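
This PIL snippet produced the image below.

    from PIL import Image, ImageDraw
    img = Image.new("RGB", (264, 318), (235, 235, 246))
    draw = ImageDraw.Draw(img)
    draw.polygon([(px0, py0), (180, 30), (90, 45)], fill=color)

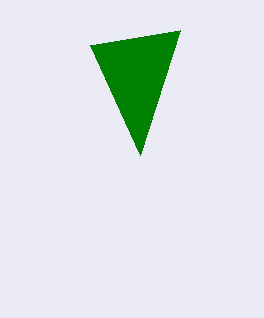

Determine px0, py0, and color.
px0 = 140; py0 = 155; color = 'green'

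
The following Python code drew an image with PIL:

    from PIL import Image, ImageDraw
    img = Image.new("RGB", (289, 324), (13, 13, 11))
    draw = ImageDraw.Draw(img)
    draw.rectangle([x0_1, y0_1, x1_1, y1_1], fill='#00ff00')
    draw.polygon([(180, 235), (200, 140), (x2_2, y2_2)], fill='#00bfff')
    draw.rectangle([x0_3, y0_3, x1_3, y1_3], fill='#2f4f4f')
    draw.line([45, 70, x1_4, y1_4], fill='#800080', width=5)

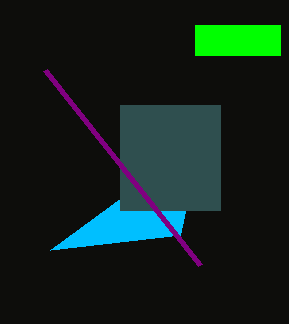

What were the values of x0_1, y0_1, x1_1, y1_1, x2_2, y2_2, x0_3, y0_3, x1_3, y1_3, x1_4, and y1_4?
x0_1 = 195; y0_1 = 25; x1_1 = 280; y1_1 = 55; x2_2 = 50; y2_2 = 250; x0_3 = 120; y0_3 = 105; x1_3 = 220; y1_3 = 210; x1_4 = 200; y1_4 = 265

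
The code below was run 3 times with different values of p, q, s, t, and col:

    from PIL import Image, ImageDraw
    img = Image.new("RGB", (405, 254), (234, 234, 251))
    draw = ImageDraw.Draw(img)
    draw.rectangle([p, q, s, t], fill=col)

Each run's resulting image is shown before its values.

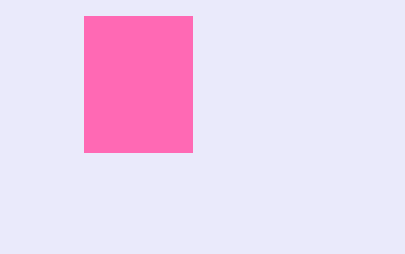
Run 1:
p = 84; q = 16; s = 192; t = 152; col = 'hotpink'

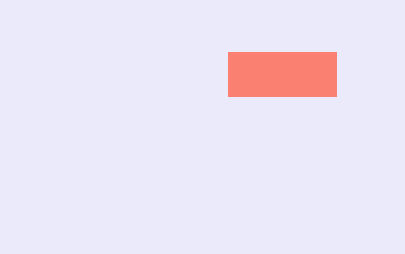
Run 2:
p = 228, q = 52, s = 336, t = 96, col = 'salmon'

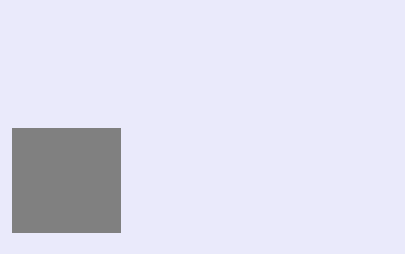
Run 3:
p = 12; q = 128; s = 120; t = 232; col = 'gray'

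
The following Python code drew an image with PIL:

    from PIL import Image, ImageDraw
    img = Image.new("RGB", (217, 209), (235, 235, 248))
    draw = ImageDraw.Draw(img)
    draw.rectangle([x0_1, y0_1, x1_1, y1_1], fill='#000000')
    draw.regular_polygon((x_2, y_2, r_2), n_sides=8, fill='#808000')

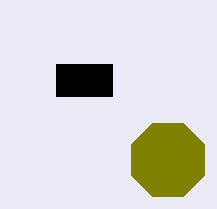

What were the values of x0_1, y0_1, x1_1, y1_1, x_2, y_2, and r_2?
x0_1 = 56, y0_1 = 64, x1_1 = 112, y1_1 = 96, x_2 = 168, y_2 = 160, r_2 = 40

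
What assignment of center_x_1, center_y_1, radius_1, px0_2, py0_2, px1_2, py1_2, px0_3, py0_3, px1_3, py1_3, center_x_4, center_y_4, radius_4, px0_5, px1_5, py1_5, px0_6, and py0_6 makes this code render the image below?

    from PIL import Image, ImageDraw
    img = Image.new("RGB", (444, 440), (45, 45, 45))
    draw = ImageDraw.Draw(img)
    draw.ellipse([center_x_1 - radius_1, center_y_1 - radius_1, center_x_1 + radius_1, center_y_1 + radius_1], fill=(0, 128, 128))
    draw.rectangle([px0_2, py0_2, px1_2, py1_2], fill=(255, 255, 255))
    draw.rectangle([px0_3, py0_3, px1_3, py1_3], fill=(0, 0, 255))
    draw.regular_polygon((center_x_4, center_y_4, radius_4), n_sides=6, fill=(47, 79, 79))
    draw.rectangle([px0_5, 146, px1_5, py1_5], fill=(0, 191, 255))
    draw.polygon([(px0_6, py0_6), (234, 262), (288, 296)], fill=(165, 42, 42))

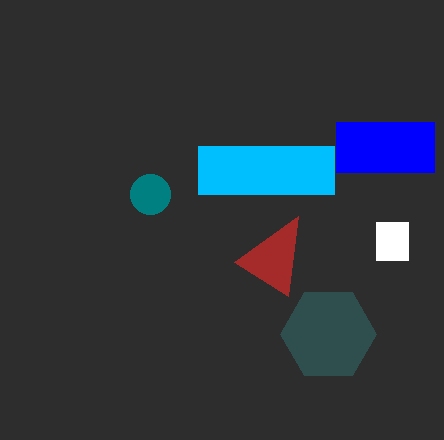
center_x_1 = 150; center_y_1 = 194; radius_1 = 20; px0_2 = 376; py0_2 = 222; px1_2 = 408; py1_2 = 260; px0_3 = 336; py0_3 = 122; px1_3 = 434; py1_3 = 172; center_x_4 = 328; center_y_4 = 334; radius_4 = 48; px0_5 = 198; px1_5 = 334; py1_5 = 194; px0_6 = 298; py0_6 = 216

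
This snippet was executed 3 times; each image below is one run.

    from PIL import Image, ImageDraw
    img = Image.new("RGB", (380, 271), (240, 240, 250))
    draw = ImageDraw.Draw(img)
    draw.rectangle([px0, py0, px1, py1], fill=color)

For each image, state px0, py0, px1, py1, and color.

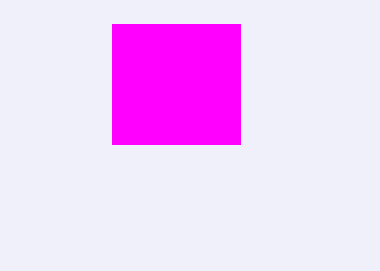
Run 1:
px0 = 112, py0 = 24, px1 = 240, py1 = 144, color = 'magenta'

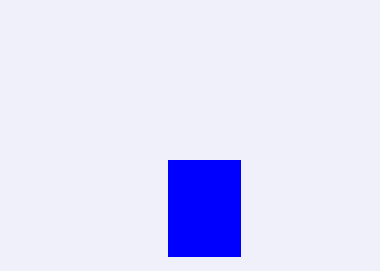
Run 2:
px0 = 168
py0 = 160
px1 = 240
py1 = 256
color = 'blue'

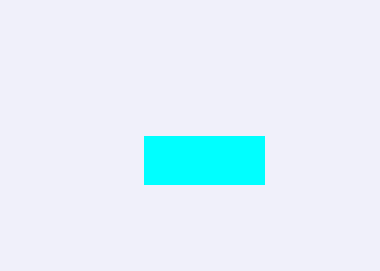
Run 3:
px0 = 144; py0 = 136; px1 = 264; py1 = 184; color = 'cyan'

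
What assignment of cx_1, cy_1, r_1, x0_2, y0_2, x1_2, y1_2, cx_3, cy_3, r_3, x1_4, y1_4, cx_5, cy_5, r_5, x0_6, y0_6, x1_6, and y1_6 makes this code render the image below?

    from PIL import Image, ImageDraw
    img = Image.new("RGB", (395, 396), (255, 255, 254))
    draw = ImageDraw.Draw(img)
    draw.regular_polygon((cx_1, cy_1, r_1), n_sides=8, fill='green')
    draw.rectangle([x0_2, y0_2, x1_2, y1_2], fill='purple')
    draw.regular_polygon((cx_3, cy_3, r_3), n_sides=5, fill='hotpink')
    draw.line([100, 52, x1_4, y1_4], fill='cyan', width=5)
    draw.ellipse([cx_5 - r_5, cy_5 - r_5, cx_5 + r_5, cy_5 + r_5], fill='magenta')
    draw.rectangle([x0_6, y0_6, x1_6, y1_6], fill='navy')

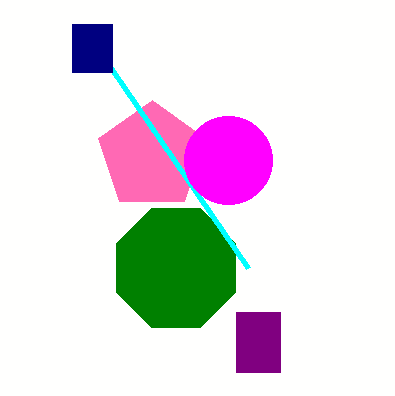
cx_1 = 176, cy_1 = 268, r_1 = 64, x0_2 = 236, y0_2 = 312, x1_2 = 280, y1_2 = 372, cx_3 = 152, cy_3 = 156, r_3 = 56, x1_4 = 248, y1_4 = 268, cx_5 = 228, cy_5 = 160, r_5 = 44, x0_6 = 72, y0_6 = 24, x1_6 = 112, y1_6 = 72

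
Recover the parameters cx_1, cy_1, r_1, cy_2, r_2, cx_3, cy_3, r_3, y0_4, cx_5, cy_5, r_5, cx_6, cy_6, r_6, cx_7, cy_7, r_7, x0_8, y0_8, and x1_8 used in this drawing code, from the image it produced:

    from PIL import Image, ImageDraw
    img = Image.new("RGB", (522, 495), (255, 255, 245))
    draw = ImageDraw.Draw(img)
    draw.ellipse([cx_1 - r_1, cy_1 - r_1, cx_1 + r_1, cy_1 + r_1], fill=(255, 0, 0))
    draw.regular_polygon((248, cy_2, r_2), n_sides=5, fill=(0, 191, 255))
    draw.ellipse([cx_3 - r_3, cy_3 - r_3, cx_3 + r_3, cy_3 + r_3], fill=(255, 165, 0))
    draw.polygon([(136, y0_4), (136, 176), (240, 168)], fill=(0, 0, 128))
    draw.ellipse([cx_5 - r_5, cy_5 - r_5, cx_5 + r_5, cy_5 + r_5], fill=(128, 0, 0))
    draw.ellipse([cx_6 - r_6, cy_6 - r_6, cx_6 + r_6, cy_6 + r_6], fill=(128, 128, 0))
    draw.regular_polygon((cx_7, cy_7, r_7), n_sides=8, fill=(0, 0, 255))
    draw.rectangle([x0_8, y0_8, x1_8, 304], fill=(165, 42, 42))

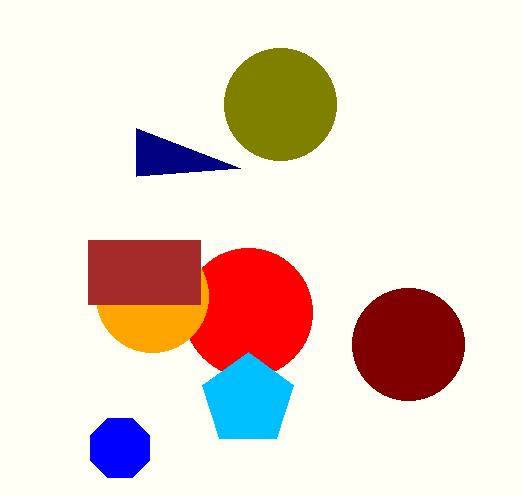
cx_1 = 248, cy_1 = 312, r_1 = 64, cy_2 = 400, r_2 = 48, cx_3 = 152, cy_3 = 296, r_3 = 56, y0_4 = 128, cx_5 = 408, cy_5 = 344, r_5 = 56, cx_6 = 280, cy_6 = 104, r_6 = 56, cx_7 = 120, cy_7 = 448, r_7 = 32, x0_8 = 88, y0_8 = 240, x1_8 = 200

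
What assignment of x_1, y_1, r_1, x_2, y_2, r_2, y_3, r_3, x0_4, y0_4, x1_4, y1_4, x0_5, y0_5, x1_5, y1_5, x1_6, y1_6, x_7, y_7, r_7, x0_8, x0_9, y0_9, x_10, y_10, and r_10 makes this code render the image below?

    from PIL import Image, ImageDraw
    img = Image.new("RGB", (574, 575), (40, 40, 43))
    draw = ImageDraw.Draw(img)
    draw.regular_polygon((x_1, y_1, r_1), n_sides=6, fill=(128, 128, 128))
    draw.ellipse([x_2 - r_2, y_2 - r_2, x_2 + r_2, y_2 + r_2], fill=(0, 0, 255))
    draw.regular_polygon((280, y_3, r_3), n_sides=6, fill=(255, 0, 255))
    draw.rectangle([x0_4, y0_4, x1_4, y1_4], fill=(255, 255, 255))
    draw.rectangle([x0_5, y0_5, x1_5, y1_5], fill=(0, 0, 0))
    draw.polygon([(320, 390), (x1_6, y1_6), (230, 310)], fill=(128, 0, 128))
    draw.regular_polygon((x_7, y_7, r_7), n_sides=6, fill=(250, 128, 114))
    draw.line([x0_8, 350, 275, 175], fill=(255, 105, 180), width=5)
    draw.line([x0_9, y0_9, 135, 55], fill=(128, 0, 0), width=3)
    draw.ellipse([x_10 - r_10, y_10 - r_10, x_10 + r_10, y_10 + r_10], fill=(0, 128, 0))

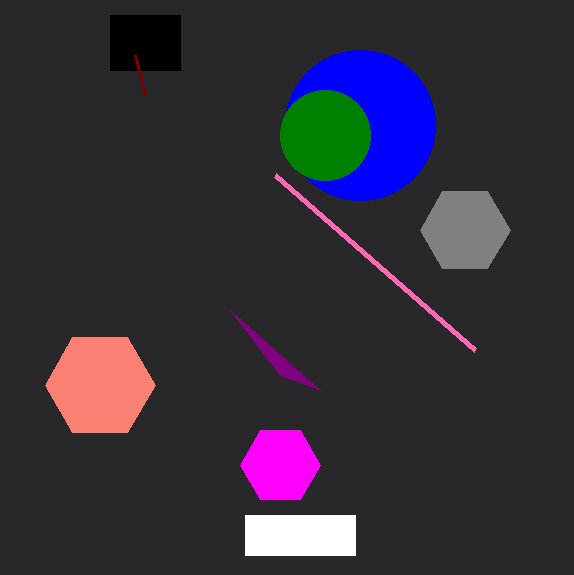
x_1 = 465
y_1 = 230
r_1 = 45
x_2 = 360
y_2 = 125
r_2 = 75
y_3 = 465
r_3 = 40
x0_4 = 245
y0_4 = 515
x1_4 = 355
y1_4 = 555
x0_5 = 110
y0_5 = 15
x1_5 = 180
y1_5 = 70
x1_6 = 280
y1_6 = 375
x_7 = 100
y_7 = 385
r_7 = 55
x0_8 = 475
x0_9 = 145
y0_9 = 95
x_10 = 325
y_10 = 135
r_10 = 45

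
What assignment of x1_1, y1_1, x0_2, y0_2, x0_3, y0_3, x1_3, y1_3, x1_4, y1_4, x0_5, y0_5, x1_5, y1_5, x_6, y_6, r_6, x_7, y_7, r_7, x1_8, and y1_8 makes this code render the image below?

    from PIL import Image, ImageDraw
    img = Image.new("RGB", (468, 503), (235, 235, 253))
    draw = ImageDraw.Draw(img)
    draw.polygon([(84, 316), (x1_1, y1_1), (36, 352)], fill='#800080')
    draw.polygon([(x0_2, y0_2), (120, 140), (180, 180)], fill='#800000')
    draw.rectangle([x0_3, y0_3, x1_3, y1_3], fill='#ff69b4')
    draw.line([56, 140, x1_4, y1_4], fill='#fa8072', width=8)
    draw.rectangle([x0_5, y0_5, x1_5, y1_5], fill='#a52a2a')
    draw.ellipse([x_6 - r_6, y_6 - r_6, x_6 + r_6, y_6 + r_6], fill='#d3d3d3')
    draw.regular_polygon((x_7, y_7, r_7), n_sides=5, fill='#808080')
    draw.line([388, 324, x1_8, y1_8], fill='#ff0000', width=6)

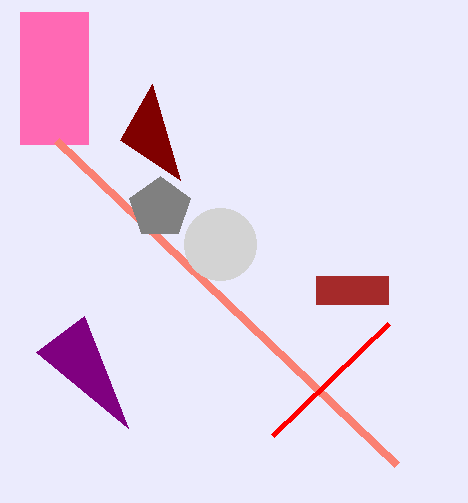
x1_1 = 128, y1_1 = 428, x0_2 = 152, y0_2 = 84, x0_3 = 20, y0_3 = 12, x1_3 = 88, y1_3 = 144, x1_4 = 396, y1_4 = 464, x0_5 = 316, y0_5 = 276, x1_5 = 388, y1_5 = 304, x_6 = 220, y_6 = 244, r_6 = 36, x_7 = 160, y_7 = 208, r_7 = 32, x1_8 = 272, y1_8 = 436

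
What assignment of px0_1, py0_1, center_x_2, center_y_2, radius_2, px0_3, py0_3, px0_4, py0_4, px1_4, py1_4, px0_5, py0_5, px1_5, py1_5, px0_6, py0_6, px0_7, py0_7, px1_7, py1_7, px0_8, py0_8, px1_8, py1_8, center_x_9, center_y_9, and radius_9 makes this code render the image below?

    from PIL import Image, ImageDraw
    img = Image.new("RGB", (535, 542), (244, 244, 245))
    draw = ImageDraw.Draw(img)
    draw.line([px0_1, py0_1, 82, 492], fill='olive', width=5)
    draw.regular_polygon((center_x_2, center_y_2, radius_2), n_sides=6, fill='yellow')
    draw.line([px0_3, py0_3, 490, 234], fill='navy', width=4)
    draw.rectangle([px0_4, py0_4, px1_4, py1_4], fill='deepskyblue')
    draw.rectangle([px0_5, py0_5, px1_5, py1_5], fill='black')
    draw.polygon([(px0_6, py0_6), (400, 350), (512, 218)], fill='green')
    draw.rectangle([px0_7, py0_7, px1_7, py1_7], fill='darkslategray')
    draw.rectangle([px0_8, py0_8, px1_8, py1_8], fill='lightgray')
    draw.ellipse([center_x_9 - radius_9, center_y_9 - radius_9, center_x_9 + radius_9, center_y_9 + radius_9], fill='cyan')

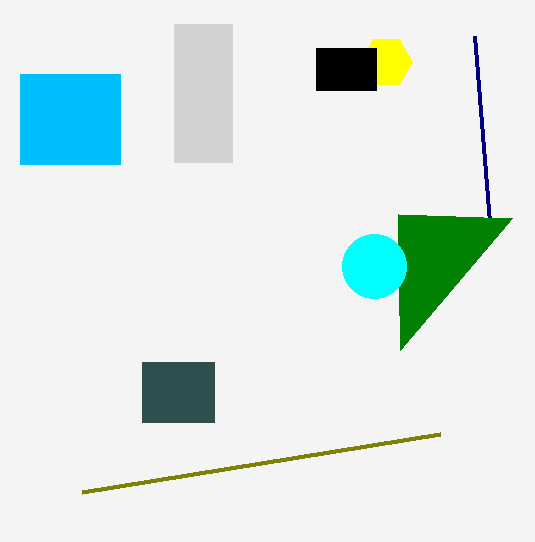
px0_1 = 440, py0_1 = 434, center_x_2 = 386, center_y_2 = 62, radius_2 = 26, px0_3 = 474, py0_3 = 36, px0_4 = 20, py0_4 = 74, px1_4 = 120, py1_4 = 164, px0_5 = 316, py0_5 = 48, px1_5 = 376, py1_5 = 90, px0_6 = 398, py0_6 = 214, px0_7 = 142, py0_7 = 362, px1_7 = 214, py1_7 = 422, px0_8 = 174, py0_8 = 24, px1_8 = 232, py1_8 = 162, center_x_9 = 374, center_y_9 = 266, radius_9 = 32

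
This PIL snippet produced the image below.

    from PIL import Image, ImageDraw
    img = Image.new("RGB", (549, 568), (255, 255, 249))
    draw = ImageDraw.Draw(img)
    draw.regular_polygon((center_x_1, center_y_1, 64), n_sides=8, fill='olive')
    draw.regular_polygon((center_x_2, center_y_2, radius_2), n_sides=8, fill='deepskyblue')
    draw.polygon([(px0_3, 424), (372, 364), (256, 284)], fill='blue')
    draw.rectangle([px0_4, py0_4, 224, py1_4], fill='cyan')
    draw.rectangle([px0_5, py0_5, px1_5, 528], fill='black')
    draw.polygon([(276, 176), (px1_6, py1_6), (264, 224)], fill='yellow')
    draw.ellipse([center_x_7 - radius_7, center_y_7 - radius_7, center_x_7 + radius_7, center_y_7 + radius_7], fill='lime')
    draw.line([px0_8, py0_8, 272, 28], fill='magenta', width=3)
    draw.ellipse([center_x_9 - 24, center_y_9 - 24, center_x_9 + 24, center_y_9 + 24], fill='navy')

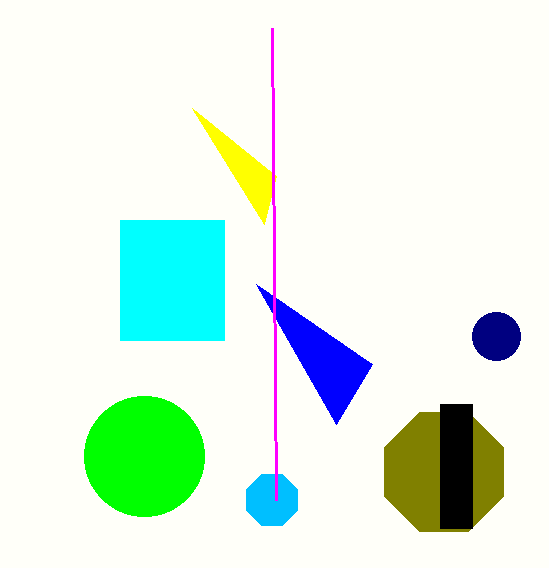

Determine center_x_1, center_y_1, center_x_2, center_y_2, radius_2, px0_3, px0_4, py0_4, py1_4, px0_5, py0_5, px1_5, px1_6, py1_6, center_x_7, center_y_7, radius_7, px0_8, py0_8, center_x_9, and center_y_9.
center_x_1 = 444, center_y_1 = 472, center_x_2 = 272, center_y_2 = 500, radius_2 = 28, px0_3 = 336, px0_4 = 120, py0_4 = 220, py1_4 = 340, px0_5 = 440, py0_5 = 404, px1_5 = 472, px1_6 = 192, py1_6 = 108, center_x_7 = 144, center_y_7 = 456, radius_7 = 60, px0_8 = 276, py0_8 = 500, center_x_9 = 496, center_y_9 = 336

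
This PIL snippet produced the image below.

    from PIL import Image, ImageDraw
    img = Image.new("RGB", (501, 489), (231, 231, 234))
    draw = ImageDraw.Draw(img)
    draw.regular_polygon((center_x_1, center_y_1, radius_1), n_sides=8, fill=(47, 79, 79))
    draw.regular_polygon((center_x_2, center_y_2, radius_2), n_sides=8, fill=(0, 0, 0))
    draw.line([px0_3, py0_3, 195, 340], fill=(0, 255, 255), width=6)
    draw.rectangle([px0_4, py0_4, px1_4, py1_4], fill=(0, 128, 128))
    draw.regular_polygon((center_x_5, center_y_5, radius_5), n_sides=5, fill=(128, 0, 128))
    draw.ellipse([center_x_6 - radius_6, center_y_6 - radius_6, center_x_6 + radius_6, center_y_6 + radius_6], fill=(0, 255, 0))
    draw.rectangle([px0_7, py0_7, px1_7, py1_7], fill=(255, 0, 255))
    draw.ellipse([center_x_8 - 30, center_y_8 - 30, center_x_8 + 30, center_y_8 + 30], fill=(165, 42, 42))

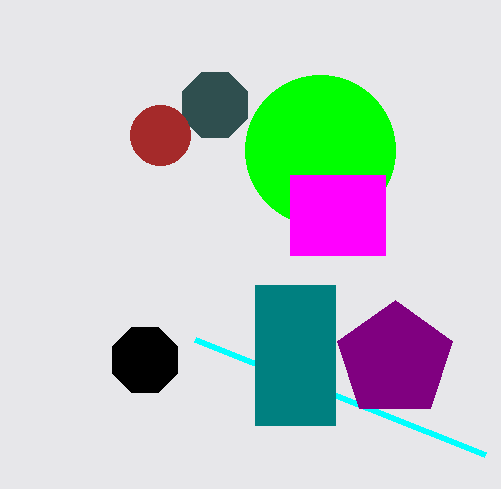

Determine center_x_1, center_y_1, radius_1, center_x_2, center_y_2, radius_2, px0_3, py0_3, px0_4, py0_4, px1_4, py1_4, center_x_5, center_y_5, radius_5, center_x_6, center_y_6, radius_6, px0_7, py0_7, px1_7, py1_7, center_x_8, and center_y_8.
center_x_1 = 215
center_y_1 = 105
radius_1 = 35
center_x_2 = 145
center_y_2 = 360
radius_2 = 35
px0_3 = 485
py0_3 = 455
px0_4 = 255
py0_4 = 285
px1_4 = 335
py1_4 = 425
center_x_5 = 395
center_y_5 = 360
radius_5 = 60
center_x_6 = 320
center_y_6 = 150
radius_6 = 75
px0_7 = 290
py0_7 = 175
px1_7 = 385
py1_7 = 255
center_x_8 = 160
center_y_8 = 135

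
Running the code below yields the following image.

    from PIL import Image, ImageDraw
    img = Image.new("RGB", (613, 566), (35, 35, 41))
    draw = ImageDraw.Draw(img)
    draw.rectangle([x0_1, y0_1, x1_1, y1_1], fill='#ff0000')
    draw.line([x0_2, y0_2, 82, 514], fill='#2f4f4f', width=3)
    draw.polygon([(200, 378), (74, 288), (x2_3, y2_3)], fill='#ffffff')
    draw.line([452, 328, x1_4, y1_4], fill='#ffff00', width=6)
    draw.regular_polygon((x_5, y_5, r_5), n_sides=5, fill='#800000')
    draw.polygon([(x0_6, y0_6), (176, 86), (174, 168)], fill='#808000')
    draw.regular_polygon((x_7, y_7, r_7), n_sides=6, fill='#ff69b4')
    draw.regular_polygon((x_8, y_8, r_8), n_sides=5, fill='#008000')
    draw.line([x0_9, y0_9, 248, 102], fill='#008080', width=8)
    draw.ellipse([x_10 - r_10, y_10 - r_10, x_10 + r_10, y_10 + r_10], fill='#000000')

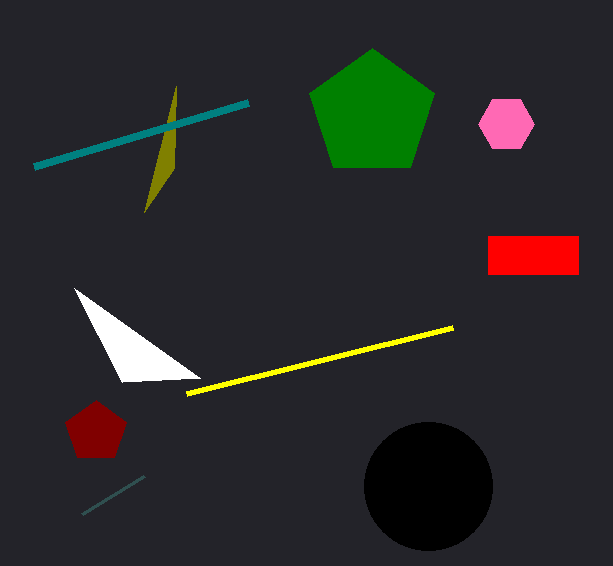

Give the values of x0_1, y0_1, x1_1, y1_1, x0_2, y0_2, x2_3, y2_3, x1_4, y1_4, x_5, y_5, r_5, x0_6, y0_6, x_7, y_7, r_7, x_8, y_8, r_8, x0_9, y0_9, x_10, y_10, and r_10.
x0_1 = 488; y0_1 = 236; x1_1 = 578; y1_1 = 274; x0_2 = 144; y0_2 = 476; x2_3 = 122; y2_3 = 382; x1_4 = 186; y1_4 = 394; x_5 = 96; y_5 = 432; r_5 = 32; x0_6 = 144; y0_6 = 212; x_7 = 506; y_7 = 124; r_7 = 28; x_8 = 372; y_8 = 114; r_8 = 66; x0_9 = 34; y0_9 = 166; x_10 = 428; y_10 = 486; r_10 = 64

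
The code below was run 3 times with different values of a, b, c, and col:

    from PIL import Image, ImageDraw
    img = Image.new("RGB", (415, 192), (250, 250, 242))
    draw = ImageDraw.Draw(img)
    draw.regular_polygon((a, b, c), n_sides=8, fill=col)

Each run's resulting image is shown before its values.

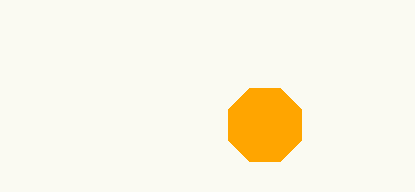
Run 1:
a = 265
b = 125
c = 40
col = 'orange'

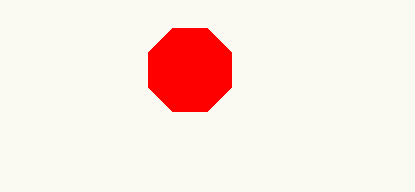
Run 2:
a = 190, b = 70, c = 45, col = 'red'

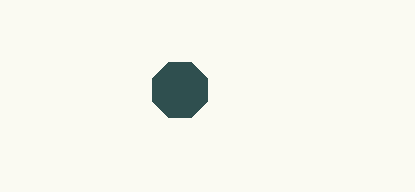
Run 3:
a = 180, b = 90, c = 30, col = 'darkslategray'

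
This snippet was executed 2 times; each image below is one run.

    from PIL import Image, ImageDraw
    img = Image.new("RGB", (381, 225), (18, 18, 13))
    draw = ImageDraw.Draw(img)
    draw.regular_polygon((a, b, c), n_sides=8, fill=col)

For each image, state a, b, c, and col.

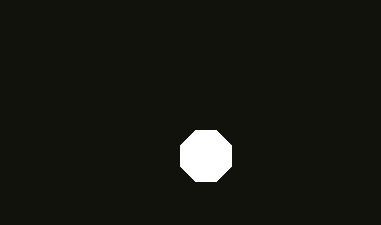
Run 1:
a = 206, b = 156, c = 28, col = 'white'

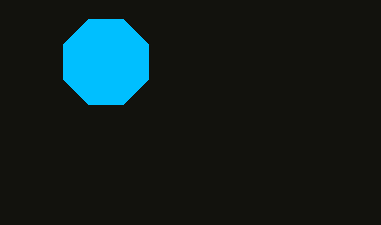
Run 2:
a = 106; b = 62; c = 46; col = 'deepskyblue'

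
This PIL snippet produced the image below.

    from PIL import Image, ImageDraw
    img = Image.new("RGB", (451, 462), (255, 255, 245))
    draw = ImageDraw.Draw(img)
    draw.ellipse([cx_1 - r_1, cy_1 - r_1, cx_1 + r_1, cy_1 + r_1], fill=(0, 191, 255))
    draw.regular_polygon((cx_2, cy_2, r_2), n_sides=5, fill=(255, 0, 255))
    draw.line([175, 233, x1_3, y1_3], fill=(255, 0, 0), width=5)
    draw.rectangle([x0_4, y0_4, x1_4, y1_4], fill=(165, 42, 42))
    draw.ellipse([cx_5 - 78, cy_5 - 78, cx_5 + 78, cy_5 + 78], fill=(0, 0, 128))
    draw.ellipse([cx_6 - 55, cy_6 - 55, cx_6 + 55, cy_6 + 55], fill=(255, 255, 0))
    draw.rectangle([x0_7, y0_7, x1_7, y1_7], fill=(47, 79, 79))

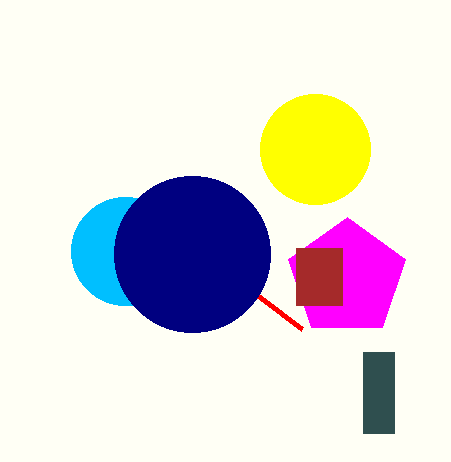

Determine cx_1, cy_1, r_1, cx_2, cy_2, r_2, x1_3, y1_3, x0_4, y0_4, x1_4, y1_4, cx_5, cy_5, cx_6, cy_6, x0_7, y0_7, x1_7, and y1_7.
cx_1 = 125; cy_1 = 251; r_1 = 54; cx_2 = 347; cy_2 = 278; r_2 = 61; x1_3 = 302; y1_3 = 329; x0_4 = 296; y0_4 = 248; x1_4 = 342; y1_4 = 305; cx_5 = 192; cy_5 = 254; cx_6 = 315; cy_6 = 149; x0_7 = 363; y0_7 = 352; x1_7 = 394; y1_7 = 433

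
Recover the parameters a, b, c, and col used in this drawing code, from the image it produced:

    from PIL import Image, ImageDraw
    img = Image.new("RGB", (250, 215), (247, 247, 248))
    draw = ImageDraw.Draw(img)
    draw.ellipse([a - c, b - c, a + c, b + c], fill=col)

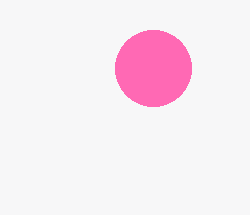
a = 153; b = 68; c = 38; col = 'hotpink'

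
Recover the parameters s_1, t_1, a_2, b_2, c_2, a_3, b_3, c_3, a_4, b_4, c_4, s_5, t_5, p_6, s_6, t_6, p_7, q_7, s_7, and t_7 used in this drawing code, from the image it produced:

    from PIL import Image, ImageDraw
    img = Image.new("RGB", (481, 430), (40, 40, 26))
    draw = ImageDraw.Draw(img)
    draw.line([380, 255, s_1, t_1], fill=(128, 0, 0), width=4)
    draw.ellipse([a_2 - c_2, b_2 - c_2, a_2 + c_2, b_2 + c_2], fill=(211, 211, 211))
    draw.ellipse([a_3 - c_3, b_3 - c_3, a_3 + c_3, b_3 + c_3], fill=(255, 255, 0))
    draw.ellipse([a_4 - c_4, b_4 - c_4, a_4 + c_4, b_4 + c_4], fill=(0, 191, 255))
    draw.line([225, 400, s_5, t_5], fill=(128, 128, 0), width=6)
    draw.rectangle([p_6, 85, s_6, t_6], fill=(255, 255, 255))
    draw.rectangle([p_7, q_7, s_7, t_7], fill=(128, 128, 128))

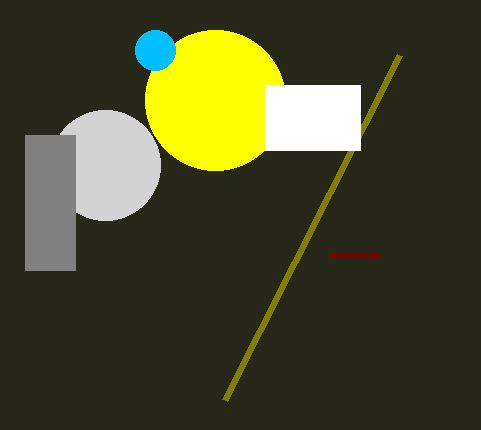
s_1 = 330
t_1 = 255
a_2 = 105
b_2 = 165
c_2 = 55
a_3 = 215
b_3 = 100
c_3 = 70
a_4 = 155
b_4 = 50
c_4 = 20
s_5 = 400
t_5 = 55
p_6 = 265
s_6 = 360
t_6 = 150
p_7 = 25
q_7 = 135
s_7 = 75
t_7 = 270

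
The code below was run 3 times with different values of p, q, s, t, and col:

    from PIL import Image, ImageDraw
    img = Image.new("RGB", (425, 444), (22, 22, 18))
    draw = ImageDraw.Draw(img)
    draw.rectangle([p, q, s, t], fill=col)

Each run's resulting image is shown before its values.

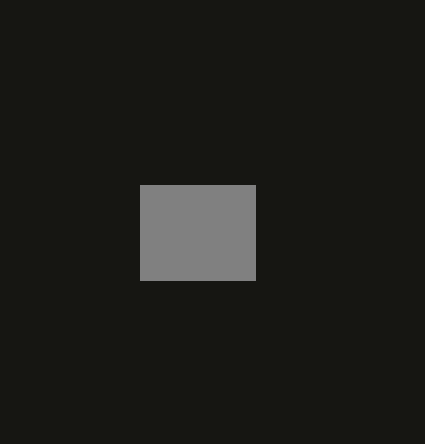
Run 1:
p = 140; q = 185; s = 255; t = 280; col = 'gray'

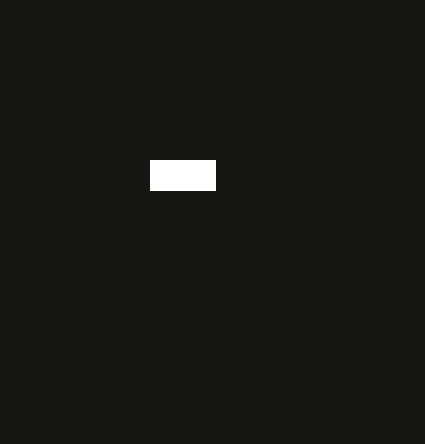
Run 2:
p = 150; q = 160; s = 215; t = 190; col = 'white'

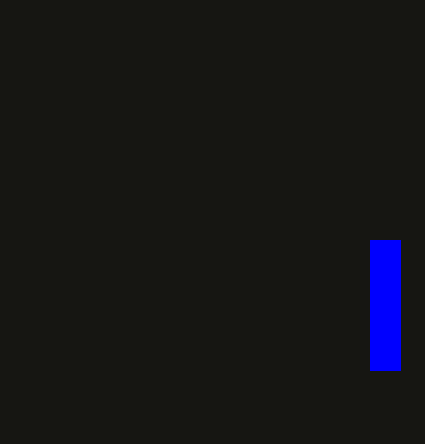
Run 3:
p = 370; q = 240; s = 400; t = 370; col = 'blue'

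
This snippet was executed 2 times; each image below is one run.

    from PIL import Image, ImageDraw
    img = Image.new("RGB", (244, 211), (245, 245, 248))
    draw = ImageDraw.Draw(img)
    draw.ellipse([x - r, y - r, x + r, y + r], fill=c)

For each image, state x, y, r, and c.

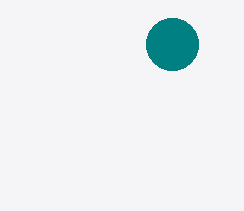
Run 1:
x = 172
y = 44
r = 26
c = 'teal'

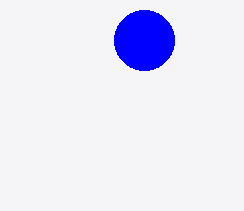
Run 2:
x = 144, y = 40, r = 30, c = 'blue'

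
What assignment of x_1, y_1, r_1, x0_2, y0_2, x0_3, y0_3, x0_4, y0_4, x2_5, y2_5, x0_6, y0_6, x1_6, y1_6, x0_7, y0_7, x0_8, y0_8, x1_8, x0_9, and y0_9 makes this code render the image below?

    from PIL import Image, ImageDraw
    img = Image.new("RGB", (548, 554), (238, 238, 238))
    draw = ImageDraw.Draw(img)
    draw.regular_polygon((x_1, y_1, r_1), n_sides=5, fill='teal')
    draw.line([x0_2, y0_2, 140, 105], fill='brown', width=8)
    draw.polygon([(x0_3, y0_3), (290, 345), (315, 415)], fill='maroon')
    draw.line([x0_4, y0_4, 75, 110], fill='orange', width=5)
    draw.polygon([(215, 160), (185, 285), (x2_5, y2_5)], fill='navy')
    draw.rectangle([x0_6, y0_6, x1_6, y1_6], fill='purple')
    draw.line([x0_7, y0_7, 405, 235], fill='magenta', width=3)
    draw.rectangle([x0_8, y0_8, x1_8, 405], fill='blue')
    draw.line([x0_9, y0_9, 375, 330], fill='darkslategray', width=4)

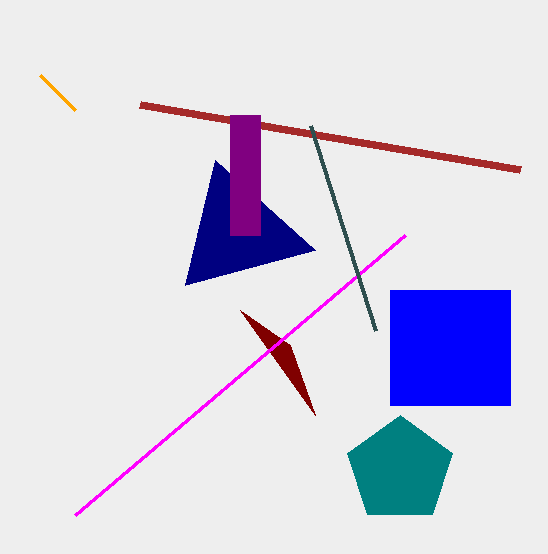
x_1 = 400; y_1 = 470; r_1 = 55; x0_2 = 520; y0_2 = 170; x0_3 = 240; y0_3 = 310; x0_4 = 40; y0_4 = 75; x2_5 = 315; y2_5 = 250; x0_6 = 230; y0_6 = 115; x1_6 = 260; y1_6 = 235; x0_7 = 75; y0_7 = 515; x0_8 = 390; y0_8 = 290; x1_8 = 510; x0_9 = 310; y0_9 = 125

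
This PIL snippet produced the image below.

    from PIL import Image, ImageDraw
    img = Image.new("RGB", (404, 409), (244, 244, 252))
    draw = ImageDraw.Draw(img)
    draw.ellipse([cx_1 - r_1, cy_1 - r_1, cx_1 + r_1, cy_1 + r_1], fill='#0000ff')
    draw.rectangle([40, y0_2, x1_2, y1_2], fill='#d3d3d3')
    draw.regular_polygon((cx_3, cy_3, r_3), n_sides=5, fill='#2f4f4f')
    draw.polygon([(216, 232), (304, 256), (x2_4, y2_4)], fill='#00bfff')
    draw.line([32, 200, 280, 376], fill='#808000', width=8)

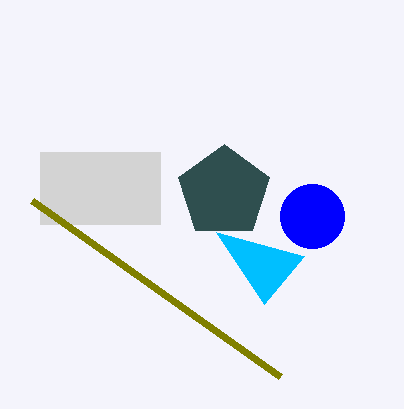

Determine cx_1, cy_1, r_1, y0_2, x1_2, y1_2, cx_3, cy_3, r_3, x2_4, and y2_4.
cx_1 = 312, cy_1 = 216, r_1 = 32, y0_2 = 152, x1_2 = 160, y1_2 = 224, cx_3 = 224, cy_3 = 192, r_3 = 48, x2_4 = 264, y2_4 = 304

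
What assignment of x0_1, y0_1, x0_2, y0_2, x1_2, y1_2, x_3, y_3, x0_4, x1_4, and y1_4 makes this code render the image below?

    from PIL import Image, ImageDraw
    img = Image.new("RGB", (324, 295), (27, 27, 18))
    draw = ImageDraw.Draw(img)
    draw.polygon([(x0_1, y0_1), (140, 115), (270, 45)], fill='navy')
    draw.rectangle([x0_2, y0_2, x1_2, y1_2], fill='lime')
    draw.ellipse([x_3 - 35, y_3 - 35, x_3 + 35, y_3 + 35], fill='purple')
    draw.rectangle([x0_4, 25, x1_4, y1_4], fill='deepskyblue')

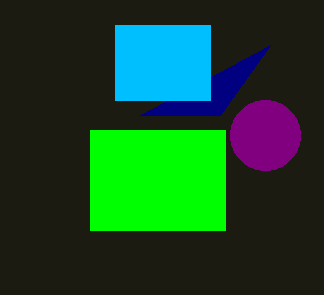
x0_1 = 220, y0_1 = 115, x0_2 = 90, y0_2 = 130, x1_2 = 225, y1_2 = 230, x_3 = 265, y_3 = 135, x0_4 = 115, x1_4 = 210, y1_4 = 100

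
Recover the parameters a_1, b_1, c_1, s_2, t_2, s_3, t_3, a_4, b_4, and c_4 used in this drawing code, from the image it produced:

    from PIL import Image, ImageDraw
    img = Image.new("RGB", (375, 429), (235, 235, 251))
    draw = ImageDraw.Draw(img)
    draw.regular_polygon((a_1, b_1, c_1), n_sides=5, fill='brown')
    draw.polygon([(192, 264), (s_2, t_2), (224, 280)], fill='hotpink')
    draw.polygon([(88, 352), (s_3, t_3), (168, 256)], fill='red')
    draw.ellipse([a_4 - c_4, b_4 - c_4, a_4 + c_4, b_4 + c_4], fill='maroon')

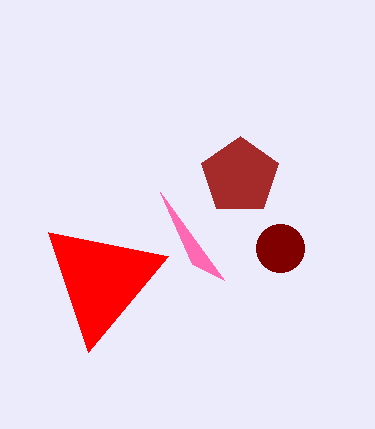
a_1 = 240
b_1 = 176
c_1 = 40
s_2 = 160
t_2 = 192
s_3 = 48
t_3 = 232
a_4 = 280
b_4 = 248
c_4 = 24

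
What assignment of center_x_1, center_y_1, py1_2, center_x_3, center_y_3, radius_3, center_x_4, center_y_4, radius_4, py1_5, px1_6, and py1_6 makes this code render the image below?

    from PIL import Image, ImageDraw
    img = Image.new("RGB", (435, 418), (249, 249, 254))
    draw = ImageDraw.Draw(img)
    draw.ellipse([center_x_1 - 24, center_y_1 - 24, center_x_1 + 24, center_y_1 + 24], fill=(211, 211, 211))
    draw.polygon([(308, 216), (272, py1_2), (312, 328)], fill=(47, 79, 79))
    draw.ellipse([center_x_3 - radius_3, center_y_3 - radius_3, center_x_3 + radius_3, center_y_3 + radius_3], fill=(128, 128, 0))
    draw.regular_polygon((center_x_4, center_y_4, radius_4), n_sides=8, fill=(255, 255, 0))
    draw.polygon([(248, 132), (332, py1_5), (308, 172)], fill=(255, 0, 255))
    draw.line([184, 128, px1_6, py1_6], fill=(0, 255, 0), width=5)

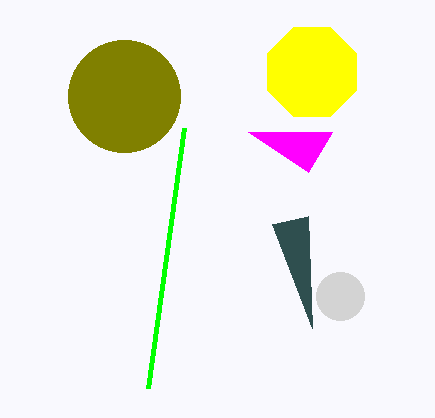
center_x_1 = 340
center_y_1 = 296
py1_2 = 224
center_x_3 = 124
center_y_3 = 96
radius_3 = 56
center_x_4 = 312
center_y_4 = 72
radius_4 = 48
py1_5 = 132
px1_6 = 148
py1_6 = 388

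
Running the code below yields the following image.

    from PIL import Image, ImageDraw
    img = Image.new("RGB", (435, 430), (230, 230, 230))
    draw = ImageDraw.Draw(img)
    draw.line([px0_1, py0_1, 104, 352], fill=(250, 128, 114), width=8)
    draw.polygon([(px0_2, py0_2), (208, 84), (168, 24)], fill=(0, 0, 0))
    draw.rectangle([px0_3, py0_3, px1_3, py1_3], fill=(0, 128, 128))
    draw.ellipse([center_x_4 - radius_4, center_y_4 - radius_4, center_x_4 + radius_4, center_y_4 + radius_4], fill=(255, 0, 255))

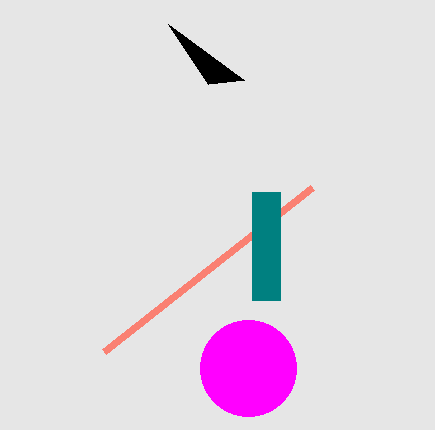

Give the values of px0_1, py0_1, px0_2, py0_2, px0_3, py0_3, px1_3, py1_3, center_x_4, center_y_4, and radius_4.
px0_1 = 312
py0_1 = 188
px0_2 = 244
py0_2 = 80
px0_3 = 252
py0_3 = 192
px1_3 = 280
py1_3 = 300
center_x_4 = 248
center_y_4 = 368
radius_4 = 48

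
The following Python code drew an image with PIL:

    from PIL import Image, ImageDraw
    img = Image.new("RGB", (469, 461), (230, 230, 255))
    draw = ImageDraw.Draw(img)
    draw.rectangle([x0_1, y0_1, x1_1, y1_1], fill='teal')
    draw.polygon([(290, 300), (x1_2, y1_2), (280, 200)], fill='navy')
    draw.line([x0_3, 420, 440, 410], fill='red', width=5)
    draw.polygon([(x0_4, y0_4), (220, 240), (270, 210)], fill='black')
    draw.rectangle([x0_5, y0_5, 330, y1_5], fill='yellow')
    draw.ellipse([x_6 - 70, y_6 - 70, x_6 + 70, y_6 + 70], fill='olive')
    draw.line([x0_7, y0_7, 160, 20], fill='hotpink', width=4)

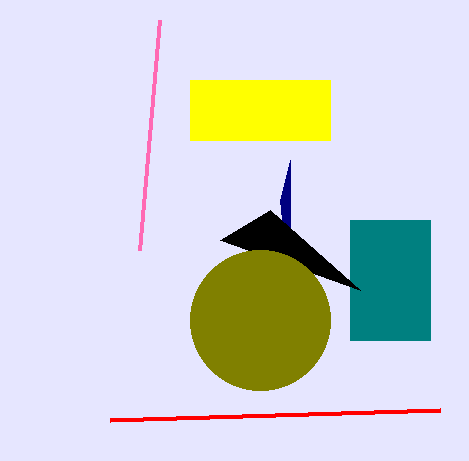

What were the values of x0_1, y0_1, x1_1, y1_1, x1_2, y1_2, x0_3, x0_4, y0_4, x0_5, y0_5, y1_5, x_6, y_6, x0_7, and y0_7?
x0_1 = 350, y0_1 = 220, x1_1 = 430, y1_1 = 340, x1_2 = 290, y1_2 = 160, x0_3 = 110, x0_4 = 360, y0_4 = 290, x0_5 = 190, y0_5 = 80, y1_5 = 140, x_6 = 260, y_6 = 320, x0_7 = 140, y0_7 = 250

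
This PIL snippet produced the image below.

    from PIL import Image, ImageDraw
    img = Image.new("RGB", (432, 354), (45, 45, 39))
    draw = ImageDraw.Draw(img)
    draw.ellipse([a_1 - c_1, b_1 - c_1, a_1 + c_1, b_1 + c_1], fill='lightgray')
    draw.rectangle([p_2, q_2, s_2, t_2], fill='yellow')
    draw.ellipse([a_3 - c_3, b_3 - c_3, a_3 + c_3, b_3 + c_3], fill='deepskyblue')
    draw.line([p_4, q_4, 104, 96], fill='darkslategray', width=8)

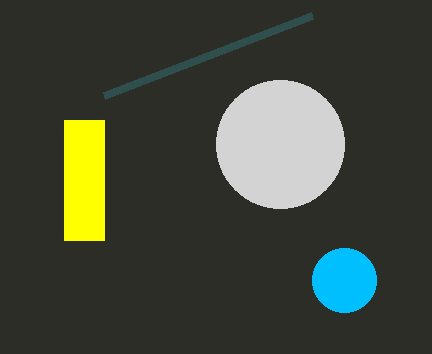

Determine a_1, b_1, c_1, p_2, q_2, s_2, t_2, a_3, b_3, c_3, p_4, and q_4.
a_1 = 280
b_1 = 144
c_1 = 64
p_2 = 64
q_2 = 120
s_2 = 104
t_2 = 240
a_3 = 344
b_3 = 280
c_3 = 32
p_4 = 312
q_4 = 16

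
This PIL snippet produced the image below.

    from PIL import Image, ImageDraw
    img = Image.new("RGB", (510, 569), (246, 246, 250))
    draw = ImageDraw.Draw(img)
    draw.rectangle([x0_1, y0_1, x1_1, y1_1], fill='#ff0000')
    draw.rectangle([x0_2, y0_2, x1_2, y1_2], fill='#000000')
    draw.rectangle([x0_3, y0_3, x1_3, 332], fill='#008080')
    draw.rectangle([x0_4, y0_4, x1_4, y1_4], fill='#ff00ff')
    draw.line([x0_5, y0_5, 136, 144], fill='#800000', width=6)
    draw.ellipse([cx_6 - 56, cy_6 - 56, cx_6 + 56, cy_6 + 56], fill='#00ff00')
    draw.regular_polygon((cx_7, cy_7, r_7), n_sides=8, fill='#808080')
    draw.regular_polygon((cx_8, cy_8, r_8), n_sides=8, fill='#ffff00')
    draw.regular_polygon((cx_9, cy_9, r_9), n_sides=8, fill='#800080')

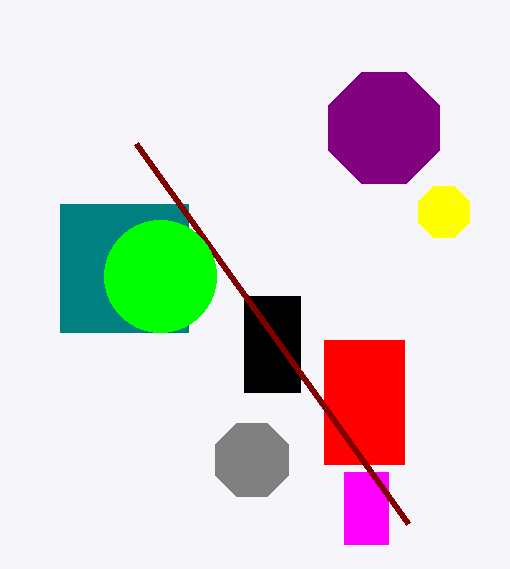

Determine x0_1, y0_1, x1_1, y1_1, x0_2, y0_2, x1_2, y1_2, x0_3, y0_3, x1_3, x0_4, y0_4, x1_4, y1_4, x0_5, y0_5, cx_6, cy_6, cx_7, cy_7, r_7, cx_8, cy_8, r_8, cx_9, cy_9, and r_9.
x0_1 = 324, y0_1 = 340, x1_1 = 404, y1_1 = 464, x0_2 = 244, y0_2 = 296, x1_2 = 300, y1_2 = 392, x0_3 = 60, y0_3 = 204, x1_3 = 188, x0_4 = 344, y0_4 = 472, x1_4 = 388, y1_4 = 544, x0_5 = 408, y0_5 = 524, cx_6 = 160, cy_6 = 276, cx_7 = 252, cy_7 = 460, r_7 = 40, cx_8 = 444, cy_8 = 212, r_8 = 28, cx_9 = 384, cy_9 = 128, r_9 = 60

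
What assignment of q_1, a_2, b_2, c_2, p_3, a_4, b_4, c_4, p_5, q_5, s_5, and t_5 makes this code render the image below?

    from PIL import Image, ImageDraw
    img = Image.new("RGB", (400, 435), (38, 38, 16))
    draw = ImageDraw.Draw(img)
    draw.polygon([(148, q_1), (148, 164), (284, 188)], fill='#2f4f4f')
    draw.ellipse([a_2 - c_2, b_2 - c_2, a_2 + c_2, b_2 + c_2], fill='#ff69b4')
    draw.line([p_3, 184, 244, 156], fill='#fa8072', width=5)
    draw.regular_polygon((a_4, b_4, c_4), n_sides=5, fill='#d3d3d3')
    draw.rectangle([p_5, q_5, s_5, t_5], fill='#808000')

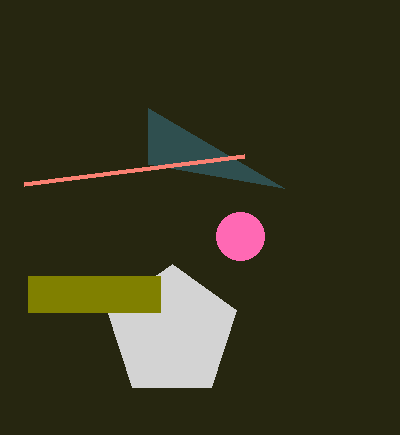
q_1 = 108, a_2 = 240, b_2 = 236, c_2 = 24, p_3 = 24, a_4 = 172, b_4 = 332, c_4 = 68, p_5 = 28, q_5 = 276, s_5 = 160, t_5 = 312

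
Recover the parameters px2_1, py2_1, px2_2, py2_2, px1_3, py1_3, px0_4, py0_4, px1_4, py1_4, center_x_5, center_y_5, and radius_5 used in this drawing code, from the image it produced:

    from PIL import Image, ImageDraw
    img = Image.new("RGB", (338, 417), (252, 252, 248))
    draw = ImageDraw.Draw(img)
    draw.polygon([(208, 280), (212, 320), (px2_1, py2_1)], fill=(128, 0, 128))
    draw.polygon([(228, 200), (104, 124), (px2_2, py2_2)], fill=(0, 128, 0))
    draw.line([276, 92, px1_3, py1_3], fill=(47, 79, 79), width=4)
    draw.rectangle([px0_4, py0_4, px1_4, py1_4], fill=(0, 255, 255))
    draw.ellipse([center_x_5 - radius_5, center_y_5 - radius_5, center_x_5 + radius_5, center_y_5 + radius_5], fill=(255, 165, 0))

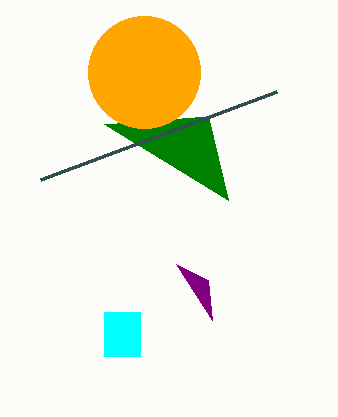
px2_1 = 176; py2_1 = 264; px2_2 = 208; py2_2 = 116; px1_3 = 40; py1_3 = 180; px0_4 = 104; py0_4 = 312; px1_4 = 140; py1_4 = 356; center_x_5 = 144; center_y_5 = 72; radius_5 = 56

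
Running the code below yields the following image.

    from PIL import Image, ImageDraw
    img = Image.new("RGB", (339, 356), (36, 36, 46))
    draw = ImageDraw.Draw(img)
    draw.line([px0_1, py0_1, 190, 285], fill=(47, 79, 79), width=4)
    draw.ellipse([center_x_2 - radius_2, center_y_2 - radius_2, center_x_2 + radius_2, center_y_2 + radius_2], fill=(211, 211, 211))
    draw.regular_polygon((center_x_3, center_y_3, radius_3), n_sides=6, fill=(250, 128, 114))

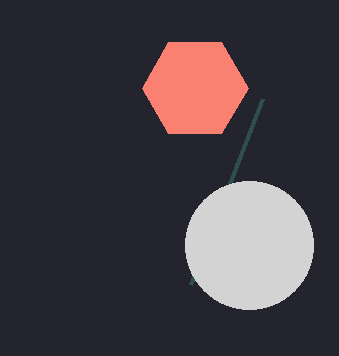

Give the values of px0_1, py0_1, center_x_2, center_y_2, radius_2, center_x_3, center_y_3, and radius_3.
px0_1 = 262; py0_1 = 99; center_x_2 = 249; center_y_2 = 245; radius_2 = 64; center_x_3 = 195; center_y_3 = 88; radius_3 = 53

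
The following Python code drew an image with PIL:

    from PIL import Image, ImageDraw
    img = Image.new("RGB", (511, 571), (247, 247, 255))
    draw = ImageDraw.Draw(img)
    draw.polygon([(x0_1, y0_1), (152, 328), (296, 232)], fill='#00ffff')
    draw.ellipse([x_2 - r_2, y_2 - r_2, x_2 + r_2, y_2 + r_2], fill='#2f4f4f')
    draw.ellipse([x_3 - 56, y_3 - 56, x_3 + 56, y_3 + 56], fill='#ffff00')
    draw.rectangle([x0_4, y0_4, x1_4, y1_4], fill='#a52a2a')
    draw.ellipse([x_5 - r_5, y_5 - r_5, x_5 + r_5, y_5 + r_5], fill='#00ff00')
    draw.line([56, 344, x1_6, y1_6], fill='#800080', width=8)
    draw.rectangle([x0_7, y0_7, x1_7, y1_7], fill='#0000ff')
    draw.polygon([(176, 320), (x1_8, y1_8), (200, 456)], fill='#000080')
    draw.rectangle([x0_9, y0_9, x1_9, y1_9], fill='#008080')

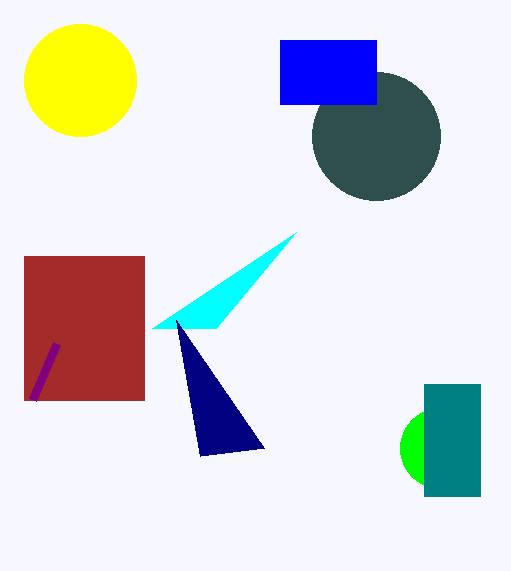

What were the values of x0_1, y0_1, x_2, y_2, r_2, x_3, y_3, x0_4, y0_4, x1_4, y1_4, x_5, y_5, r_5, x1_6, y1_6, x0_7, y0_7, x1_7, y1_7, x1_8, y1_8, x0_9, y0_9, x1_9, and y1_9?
x0_1 = 216
y0_1 = 328
x_2 = 376
y_2 = 136
r_2 = 64
x_3 = 80
y_3 = 80
x0_4 = 24
y0_4 = 256
x1_4 = 144
y1_4 = 400
x_5 = 440
y_5 = 448
r_5 = 40
x1_6 = 32
y1_6 = 400
x0_7 = 280
y0_7 = 40
x1_7 = 376
y1_7 = 104
x1_8 = 264
y1_8 = 448
x0_9 = 424
y0_9 = 384
x1_9 = 480
y1_9 = 496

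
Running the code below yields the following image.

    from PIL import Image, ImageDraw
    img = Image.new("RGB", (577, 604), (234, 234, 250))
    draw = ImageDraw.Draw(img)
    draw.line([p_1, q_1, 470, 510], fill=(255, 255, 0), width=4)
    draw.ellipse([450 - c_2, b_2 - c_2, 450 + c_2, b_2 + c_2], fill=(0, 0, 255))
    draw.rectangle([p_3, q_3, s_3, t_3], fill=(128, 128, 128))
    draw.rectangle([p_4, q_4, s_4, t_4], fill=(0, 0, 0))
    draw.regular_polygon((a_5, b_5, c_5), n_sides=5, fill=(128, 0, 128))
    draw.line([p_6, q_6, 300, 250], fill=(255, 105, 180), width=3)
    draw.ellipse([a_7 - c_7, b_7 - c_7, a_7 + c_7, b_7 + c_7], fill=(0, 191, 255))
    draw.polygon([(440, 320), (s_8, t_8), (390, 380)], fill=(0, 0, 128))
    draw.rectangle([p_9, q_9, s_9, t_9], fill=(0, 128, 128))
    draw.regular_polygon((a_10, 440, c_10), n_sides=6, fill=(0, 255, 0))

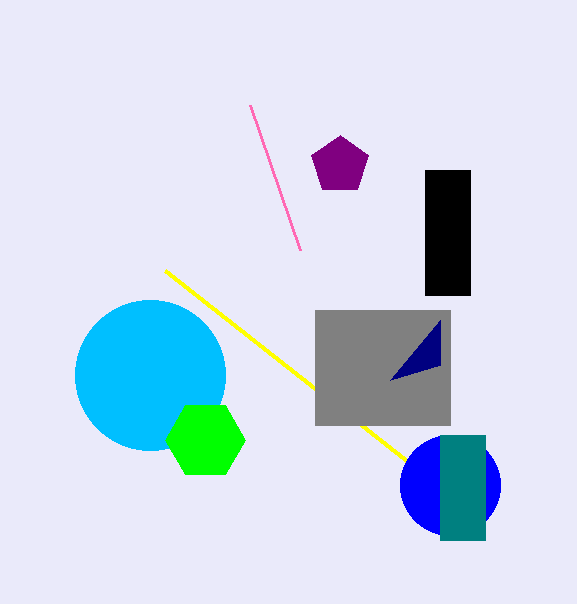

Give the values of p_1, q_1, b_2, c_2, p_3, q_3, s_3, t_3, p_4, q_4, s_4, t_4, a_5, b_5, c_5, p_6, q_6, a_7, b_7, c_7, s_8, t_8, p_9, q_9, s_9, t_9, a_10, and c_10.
p_1 = 165, q_1 = 270, b_2 = 485, c_2 = 50, p_3 = 315, q_3 = 310, s_3 = 450, t_3 = 425, p_4 = 425, q_4 = 170, s_4 = 470, t_4 = 295, a_5 = 340, b_5 = 165, c_5 = 30, p_6 = 250, q_6 = 105, a_7 = 150, b_7 = 375, c_7 = 75, s_8 = 440, t_8 = 365, p_9 = 440, q_9 = 435, s_9 = 485, t_9 = 540, a_10 = 205, c_10 = 40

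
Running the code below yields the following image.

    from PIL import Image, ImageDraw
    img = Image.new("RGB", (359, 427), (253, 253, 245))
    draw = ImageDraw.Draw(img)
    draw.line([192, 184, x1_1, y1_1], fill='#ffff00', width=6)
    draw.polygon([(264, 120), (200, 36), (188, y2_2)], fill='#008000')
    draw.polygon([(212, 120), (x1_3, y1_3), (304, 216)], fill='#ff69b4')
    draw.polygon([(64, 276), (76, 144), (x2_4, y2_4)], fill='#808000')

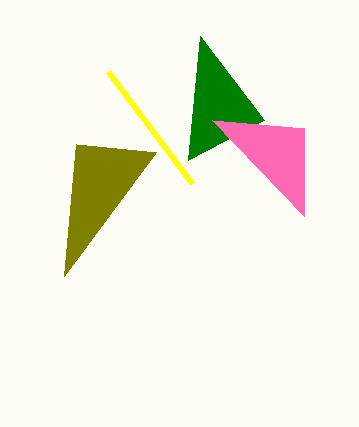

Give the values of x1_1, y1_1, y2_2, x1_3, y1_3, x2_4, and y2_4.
x1_1 = 108
y1_1 = 72
y2_2 = 160
x1_3 = 304
y1_3 = 128
x2_4 = 156
y2_4 = 152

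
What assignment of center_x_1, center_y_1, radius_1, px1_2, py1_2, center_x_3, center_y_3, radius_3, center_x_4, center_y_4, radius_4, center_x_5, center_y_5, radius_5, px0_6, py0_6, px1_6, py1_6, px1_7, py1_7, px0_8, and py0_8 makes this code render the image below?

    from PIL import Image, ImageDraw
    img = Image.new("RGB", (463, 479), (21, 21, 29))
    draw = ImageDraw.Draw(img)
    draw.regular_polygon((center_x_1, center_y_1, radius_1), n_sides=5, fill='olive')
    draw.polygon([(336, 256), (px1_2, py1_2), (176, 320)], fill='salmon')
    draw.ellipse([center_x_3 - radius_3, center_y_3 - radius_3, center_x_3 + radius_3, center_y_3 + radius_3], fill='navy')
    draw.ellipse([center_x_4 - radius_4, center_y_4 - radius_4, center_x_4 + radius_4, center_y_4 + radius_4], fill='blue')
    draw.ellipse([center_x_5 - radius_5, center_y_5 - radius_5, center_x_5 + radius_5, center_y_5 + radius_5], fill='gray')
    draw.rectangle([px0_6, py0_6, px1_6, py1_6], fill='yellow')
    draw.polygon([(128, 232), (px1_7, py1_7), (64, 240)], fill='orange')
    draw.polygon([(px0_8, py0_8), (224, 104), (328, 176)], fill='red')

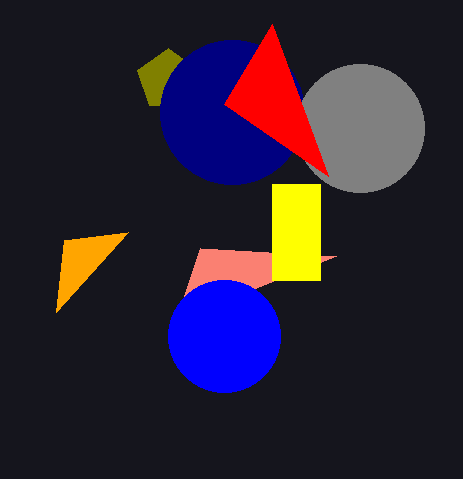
center_x_1 = 168; center_y_1 = 80; radius_1 = 32; px1_2 = 200; py1_2 = 248; center_x_3 = 232; center_y_3 = 112; radius_3 = 72; center_x_4 = 224; center_y_4 = 336; radius_4 = 56; center_x_5 = 360; center_y_5 = 128; radius_5 = 64; px0_6 = 272; py0_6 = 184; px1_6 = 320; py1_6 = 280; px1_7 = 56; py1_7 = 312; px0_8 = 272; py0_8 = 24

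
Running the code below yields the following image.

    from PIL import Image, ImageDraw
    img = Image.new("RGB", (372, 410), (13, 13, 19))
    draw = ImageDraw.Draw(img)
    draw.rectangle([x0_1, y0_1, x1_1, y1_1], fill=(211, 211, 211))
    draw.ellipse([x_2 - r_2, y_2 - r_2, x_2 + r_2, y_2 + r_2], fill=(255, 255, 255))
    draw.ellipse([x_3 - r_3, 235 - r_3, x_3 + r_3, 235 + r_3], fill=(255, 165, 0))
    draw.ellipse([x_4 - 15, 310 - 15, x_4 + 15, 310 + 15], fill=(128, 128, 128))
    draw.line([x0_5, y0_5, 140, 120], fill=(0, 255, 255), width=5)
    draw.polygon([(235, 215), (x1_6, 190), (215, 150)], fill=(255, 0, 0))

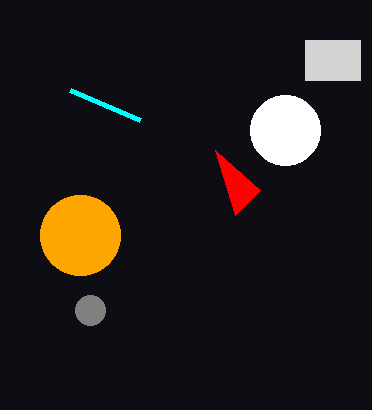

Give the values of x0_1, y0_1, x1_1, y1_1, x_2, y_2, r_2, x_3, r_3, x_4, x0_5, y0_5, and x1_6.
x0_1 = 305, y0_1 = 40, x1_1 = 360, y1_1 = 80, x_2 = 285, y_2 = 130, r_2 = 35, x_3 = 80, r_3 = 40, x_4 = 90, x0_5 = 70, y0_5 = 90, x1_6 = 260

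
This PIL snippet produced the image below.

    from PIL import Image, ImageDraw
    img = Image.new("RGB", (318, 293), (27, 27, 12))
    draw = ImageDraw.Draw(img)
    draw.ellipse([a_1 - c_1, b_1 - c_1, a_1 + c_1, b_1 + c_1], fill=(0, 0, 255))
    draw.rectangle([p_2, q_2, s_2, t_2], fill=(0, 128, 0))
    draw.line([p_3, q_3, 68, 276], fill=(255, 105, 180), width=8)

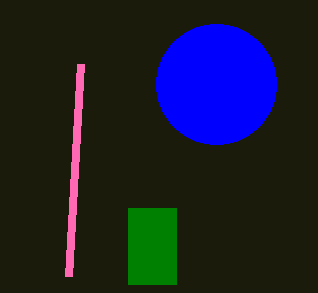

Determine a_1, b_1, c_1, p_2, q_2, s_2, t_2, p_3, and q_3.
a_1 = 216, b_1 = 84, c_1 = 60, p_2 = 128, q_2 = 208, s_2 = 176, t_2 = 284, p_3 = 80, q_3 = 64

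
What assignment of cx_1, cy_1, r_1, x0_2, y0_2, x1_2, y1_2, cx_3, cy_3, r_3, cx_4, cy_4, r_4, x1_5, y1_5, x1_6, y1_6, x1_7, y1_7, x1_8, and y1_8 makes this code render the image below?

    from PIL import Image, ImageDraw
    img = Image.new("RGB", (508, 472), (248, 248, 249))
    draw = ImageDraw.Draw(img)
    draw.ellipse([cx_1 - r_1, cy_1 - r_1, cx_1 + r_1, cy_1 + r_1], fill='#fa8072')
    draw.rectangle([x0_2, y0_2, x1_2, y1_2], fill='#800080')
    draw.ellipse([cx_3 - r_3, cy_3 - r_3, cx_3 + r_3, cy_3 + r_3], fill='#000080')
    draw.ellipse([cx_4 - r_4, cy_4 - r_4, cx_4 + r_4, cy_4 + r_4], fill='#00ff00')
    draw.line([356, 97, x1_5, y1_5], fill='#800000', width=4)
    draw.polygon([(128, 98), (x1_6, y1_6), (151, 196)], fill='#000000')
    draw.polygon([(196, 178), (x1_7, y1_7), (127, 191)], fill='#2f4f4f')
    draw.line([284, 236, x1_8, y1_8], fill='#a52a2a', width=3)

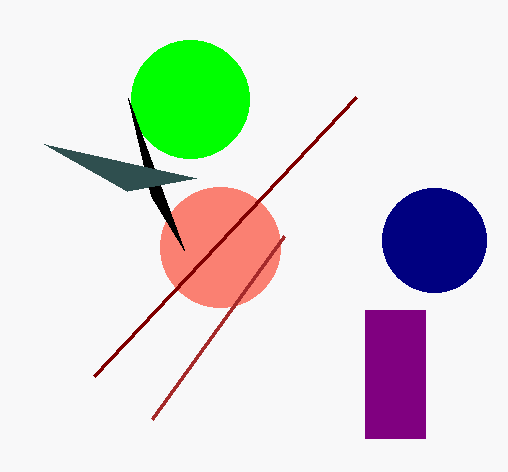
cx_1 = 220
cy_1 = 247
r_1 = 60
x0_2 = 365
y0_2 = 310
x1_2 = 425
y1_2 = 438
cx_3 = 434
cy_3 = 240
r_3 = 52
cx_4 = 190
cy_4 = 99
r_4 = 59
x1_5 = 94
y1_5 = 376
x1_6 = 184
y1_6 = 250
x1_7 = 44
y1_7 = 144
x1_8 = 152
y1_8 = 419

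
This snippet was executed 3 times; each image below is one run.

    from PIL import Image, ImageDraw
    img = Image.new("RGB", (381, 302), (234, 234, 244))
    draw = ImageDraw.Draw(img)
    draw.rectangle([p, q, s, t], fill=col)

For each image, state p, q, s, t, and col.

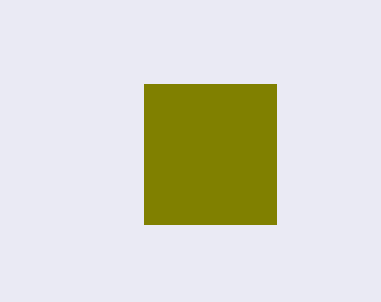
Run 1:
p = 144, q = 84, s = 276, t = 224, col = 'olive'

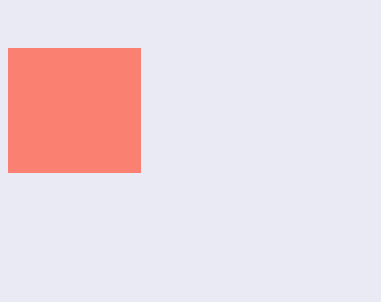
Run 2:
p = 8, q = 48, s = 140, t = 172, col = 'salmon'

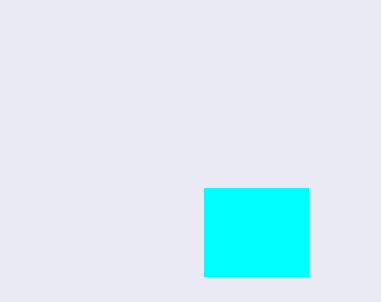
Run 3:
p = 204
q = 188
s = 308
t = 276
col = 'cyan'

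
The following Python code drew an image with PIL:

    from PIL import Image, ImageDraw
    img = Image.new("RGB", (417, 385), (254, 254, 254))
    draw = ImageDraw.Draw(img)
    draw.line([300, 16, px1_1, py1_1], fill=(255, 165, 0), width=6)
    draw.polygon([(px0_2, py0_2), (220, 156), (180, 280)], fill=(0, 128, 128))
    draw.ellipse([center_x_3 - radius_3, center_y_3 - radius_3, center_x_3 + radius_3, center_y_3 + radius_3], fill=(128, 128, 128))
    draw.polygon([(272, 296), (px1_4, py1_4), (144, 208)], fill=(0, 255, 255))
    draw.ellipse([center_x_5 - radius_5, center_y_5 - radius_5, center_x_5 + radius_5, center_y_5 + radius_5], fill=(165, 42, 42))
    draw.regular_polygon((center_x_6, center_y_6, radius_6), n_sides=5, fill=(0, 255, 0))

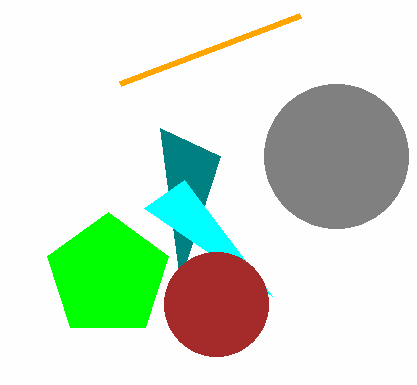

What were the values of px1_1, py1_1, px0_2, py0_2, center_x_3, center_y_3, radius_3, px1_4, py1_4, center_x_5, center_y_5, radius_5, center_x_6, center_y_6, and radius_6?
px1_1 = 120
py1_1 = 84
px0_2 = 160
py0_2 = 128
center_x_3 = 336
center_y_3 = 156
radius_3 = 72
px1_4 = 184
py1_4 = 180
center_x_5 = 216
center_y_5 = 304
radius_5 = 52
center_x_6 = 108
center_y_6 = 276
radius_6 = 64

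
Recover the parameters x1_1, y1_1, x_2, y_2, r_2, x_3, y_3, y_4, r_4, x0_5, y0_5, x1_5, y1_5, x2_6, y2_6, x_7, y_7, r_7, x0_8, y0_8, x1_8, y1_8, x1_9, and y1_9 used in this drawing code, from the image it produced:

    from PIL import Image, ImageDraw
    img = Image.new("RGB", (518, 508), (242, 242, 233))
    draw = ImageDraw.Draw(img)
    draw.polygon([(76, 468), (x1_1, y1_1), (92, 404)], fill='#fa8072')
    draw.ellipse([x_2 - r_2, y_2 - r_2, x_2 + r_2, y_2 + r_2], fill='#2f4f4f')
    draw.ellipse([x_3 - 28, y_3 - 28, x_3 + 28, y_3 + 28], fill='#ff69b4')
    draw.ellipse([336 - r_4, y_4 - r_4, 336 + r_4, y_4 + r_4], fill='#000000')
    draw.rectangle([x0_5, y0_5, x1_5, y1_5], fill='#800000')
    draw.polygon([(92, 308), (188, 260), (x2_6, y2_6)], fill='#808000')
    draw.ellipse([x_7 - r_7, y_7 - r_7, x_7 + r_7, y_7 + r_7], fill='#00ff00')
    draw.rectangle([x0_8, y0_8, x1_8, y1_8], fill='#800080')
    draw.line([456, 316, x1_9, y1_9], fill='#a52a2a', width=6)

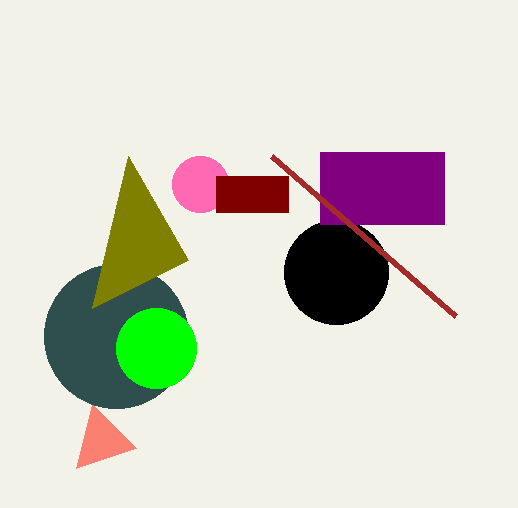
x1_1 = 136; y1_1 = 448; x_2 = 116; y_2 = 336; r_2 = 72; x_3 = 200; y_3 = 184; y_4 = 272; r_4 = 52; x0_5 = 216; y0_5 = 176; x1_5 = 288; y1_5 = 212; x2_6 = 128; y2_6 = 156; x_7 = 156; y_7 = 348; r_7 = 40; x0_8 = 320; y0_8 = 152; x1_8 = 444; y1_8 = 224; x1_9 = 272; y1_9 = 156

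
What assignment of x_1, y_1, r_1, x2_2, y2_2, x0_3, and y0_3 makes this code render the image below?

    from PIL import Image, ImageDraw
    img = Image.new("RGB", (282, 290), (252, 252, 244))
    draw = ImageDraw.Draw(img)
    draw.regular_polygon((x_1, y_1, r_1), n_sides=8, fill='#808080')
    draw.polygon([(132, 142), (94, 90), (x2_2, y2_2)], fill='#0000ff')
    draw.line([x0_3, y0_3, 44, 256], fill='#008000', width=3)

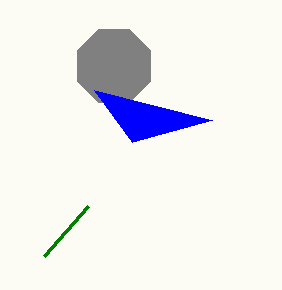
x_1 = 114
y_1 = 66
r_1 = 40
x2_2 = 212
y2_2 = 120
x0_3 = 88
y0_3 = 206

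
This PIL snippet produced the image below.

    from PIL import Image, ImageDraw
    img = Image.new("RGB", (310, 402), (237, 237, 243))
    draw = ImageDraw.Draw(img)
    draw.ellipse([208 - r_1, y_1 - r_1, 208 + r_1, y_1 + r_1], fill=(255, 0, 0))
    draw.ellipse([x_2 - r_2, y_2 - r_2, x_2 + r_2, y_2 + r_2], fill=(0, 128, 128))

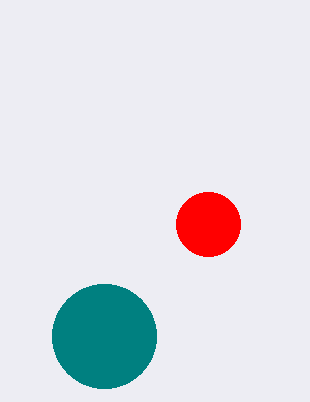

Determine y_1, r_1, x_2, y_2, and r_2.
y_1 = 224; r_1 = 32; x_2 = 104; y_2 = 336; r_2 = 52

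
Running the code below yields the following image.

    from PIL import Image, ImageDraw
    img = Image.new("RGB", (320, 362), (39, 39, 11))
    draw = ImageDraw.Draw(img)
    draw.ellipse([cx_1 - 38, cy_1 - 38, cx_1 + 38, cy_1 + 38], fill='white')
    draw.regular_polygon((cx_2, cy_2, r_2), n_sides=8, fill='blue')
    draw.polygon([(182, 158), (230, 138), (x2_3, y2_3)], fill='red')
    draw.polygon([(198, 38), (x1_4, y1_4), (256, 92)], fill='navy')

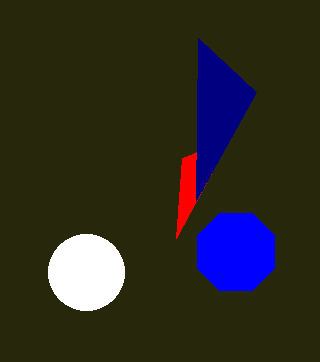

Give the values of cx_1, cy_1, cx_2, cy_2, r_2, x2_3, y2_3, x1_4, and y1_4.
cx_1 = 86
cy_1 = 272
cx_2 = 236
cy_2 = 252
r_2 = 42
x2_3 = 176
y2_3 = 238
x1_4 = 196
y1_4 = 200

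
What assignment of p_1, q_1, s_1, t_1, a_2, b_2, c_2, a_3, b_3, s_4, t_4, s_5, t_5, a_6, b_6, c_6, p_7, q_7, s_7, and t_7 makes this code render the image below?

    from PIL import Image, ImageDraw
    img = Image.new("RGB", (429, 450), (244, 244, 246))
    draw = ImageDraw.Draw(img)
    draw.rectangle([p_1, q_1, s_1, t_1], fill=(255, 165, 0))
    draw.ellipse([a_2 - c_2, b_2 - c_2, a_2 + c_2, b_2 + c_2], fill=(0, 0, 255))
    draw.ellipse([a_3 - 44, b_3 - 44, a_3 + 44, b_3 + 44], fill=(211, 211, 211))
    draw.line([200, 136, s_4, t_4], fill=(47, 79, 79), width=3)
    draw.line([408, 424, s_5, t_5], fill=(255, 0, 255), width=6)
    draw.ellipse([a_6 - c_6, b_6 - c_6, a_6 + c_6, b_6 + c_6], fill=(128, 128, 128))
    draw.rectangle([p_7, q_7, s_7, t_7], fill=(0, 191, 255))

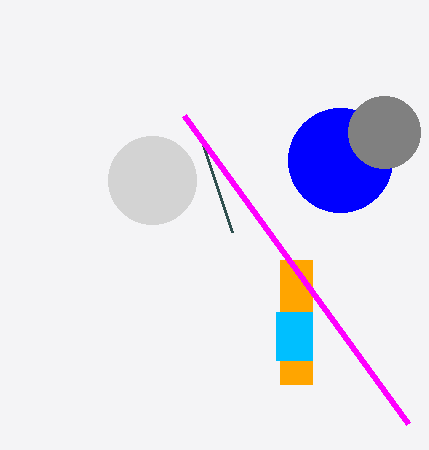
p_1 = 280
q_1 = 260
s_1 = 312
t_1 = 384
a_2 = 340
b_2 = 160
c_2 = 52
a_3 = 152
b_3 = 180
s_4 = 232
t_4 = 232
s_5 = 184
t_5 = 116
a_6 = 384
b_6 = 132
c_6 = 36
p_7 = 276
q_7 = 312
s_7 = 312
t_7 = 360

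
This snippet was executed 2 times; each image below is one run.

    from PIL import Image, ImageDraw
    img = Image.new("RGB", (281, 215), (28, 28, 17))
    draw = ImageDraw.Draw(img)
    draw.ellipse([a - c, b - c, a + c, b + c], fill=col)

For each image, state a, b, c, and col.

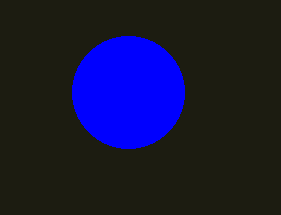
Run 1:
a = 128, b = 92, c = 56, col = 'blue'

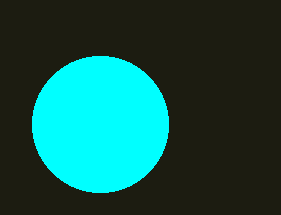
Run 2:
a = 100; b = 124; c = 68; col = 'cyan'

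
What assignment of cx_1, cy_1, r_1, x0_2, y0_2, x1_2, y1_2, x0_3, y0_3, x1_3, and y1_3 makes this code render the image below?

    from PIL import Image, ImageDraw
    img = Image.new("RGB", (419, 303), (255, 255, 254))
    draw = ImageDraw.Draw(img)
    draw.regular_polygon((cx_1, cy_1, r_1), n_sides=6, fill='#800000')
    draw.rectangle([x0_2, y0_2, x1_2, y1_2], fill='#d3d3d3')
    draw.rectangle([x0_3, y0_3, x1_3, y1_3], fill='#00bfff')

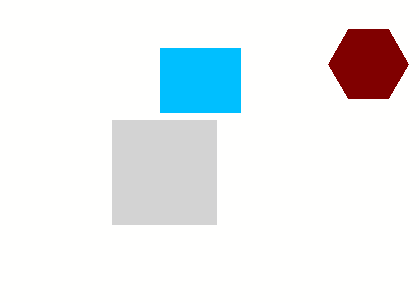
cx_1 = 368; cy_1 = 64; r_1 = 40; x0_2 = 112; y0_2 = 120; x1_2 = 216; y1_2 = 224; x0_3 = 160; y0_3 = 48; x1_3 = 240; y1_3 = 112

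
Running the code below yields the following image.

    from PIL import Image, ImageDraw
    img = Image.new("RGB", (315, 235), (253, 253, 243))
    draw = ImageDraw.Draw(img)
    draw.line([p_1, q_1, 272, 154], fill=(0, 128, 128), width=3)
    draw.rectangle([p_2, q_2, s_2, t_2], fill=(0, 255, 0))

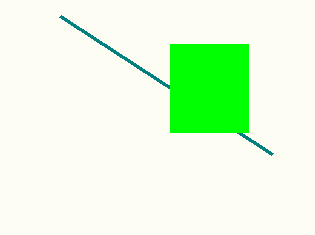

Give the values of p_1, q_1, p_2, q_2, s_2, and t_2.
p_1 = 60
q_1 = 16
p_2 = 170
q_2 = 44
s_2 = 248
t_2 = 132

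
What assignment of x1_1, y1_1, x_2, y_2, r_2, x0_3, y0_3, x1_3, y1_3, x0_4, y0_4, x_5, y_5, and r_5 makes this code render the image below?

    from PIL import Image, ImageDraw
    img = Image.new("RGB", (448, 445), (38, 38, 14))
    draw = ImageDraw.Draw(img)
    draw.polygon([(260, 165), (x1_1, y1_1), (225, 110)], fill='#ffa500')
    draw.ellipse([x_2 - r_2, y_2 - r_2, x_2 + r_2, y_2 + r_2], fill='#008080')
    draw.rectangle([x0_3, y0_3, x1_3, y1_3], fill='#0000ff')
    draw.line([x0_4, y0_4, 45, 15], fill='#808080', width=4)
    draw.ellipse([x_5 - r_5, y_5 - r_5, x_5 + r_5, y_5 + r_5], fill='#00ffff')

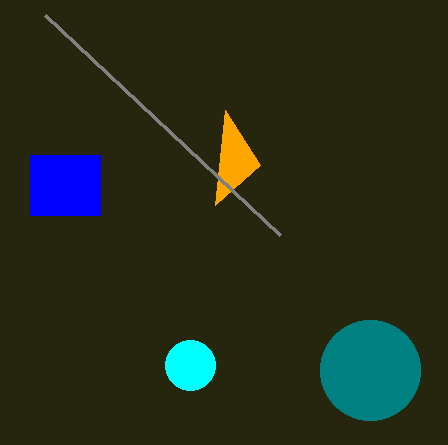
x1_1 = 215, y1_1 = 205, x_2 = 370, y_2 = 370, r_2 = 50, x0_3 = 30, y0_3 = 155, x1_3 = 100, y1_3 = 215, x0_4 = 280, y0_4 = 235, x_5 = 190, y_5 = 365, r_5 = 25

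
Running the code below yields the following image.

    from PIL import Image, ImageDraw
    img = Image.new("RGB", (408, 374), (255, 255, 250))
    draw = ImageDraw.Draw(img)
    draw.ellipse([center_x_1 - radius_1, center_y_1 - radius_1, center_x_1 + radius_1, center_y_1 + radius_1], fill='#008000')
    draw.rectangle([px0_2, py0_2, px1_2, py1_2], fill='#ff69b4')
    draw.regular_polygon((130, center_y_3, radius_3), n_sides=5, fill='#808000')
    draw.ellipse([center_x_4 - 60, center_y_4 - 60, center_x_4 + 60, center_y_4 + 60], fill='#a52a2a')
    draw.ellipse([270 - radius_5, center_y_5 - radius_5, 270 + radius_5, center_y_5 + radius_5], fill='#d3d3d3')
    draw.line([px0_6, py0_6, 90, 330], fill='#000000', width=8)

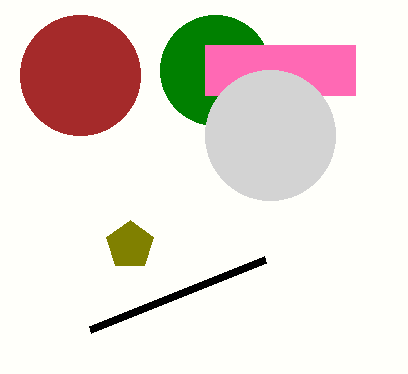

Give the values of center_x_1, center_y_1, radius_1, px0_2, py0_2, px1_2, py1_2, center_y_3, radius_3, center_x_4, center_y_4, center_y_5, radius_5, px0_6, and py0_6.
center_x_1 = 215; center_y_1 = 70; radius_1 = 55; px0_2 = 205; py0_2 = 45; px1_2 = 355; py1_2 = 95; center_y_3 = 245; radius_3 = 25; center_x_4 = 80; center_y_4 = 75; center_y_5 = 135; radius_5 = 65; px0_6 = 265; py0_6 = 260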